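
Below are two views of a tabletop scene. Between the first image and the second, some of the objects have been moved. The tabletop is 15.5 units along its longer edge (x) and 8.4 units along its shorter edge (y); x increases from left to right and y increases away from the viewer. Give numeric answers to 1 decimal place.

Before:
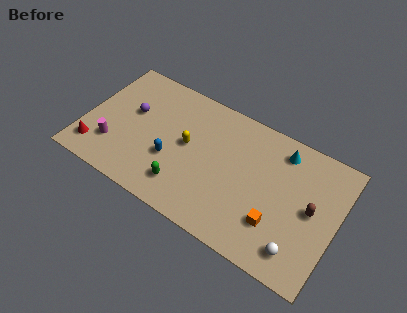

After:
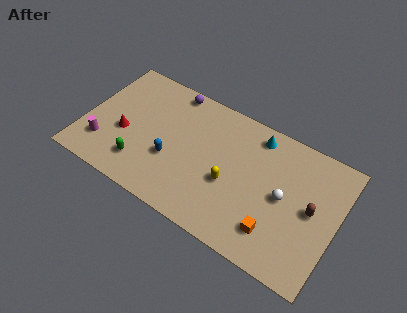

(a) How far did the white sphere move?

3.0

The white sphere was near (13.6, 1.5) before and (12.3, 4.2) after, so it travelled √(1.3² + 2.7²) ≈ 3.0 units.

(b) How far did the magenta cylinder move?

0.6

From (2.0, 2.3) to (1.4, 2.1), the magenta cylinder covered √(0.6² + 0.2²) ≈ 0.6 units.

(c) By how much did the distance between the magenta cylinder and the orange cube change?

+0.6

Before: roughly 10.1 units apart; after: 10.7. That's 0.6 units further apart.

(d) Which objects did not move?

the blue capsule and the brown capsule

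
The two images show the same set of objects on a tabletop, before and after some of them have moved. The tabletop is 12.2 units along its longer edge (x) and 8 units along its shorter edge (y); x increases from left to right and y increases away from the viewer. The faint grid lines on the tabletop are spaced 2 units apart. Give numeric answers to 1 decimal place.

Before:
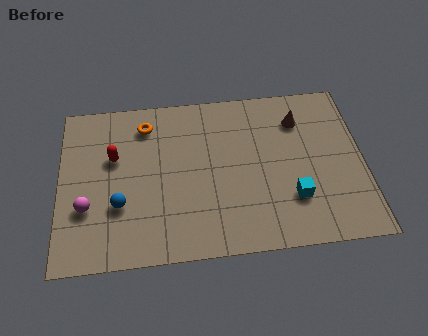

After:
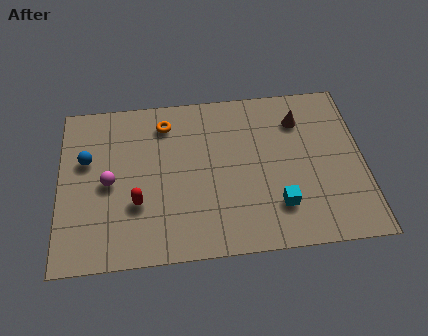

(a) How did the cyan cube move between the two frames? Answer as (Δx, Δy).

(-0.6, -0.3)

The cyan cube was at about (9.3, 2.3) and moved to about (8.7, 2.0).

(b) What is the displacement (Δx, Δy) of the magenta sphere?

(0.9, 1.1)

The magenta sphere started near (1.1, 2.7) and ended near (2.0, 3.8).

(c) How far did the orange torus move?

0.8

The orange torus was near (3.5, 6.5) before and (4.3, 6.5) after, so it travelled √(0.8² + 0.0²) ≈ 0.8 units.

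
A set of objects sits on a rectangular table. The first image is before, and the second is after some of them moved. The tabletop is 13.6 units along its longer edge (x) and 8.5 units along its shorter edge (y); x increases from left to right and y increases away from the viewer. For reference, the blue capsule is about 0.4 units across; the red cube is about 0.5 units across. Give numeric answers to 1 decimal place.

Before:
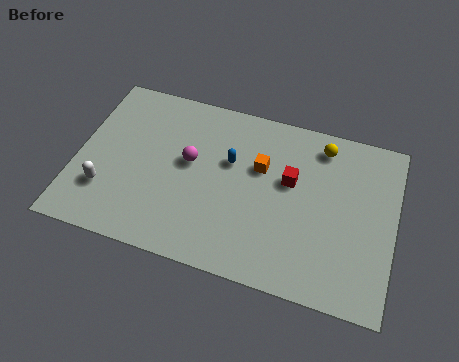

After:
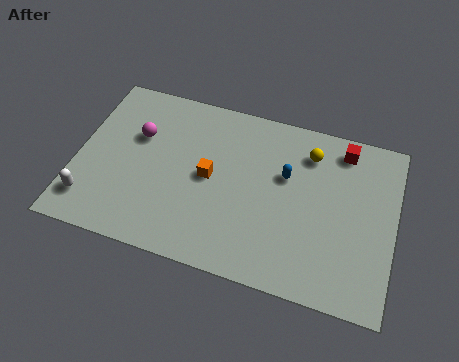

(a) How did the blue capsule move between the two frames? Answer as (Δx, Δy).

(2.4, 0.0)

From the two frames, the blue capsule sits at roughly (6.5, 5.3) before and (8.9, 5.3) after.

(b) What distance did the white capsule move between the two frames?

0.9

From (1.4, 2.4) to (0.8, 1.7), the white capsule covered √(0.6² + 0.7²) ≈ 0.9 units.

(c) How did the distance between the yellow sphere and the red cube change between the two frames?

-0.9

The distance was about 2.4 in the first image and 1.5 in the second, so they moved 0.9 units closer together.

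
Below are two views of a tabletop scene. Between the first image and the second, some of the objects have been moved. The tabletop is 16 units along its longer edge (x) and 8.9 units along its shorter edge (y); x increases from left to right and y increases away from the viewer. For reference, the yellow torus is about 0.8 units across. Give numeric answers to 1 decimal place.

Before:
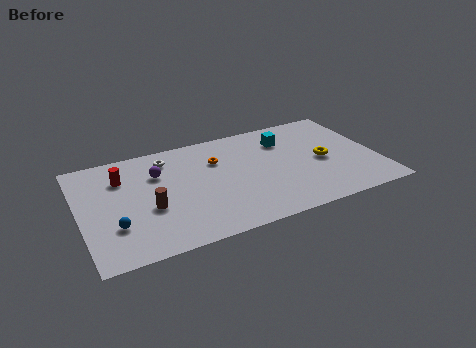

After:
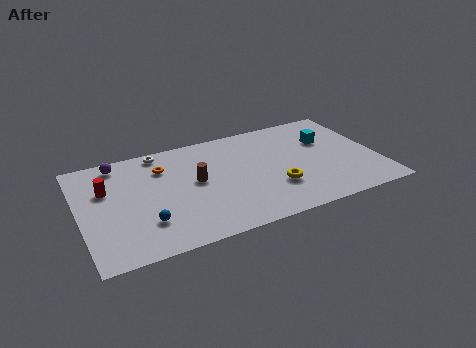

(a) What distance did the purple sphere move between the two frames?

2.6

From (4.3, 6.2) to (2.3, 7.8), the purple sphere covered √(2.0² + 1.6²) ≈ 2.6 units.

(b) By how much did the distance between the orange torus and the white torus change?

-1.4

Before: roughly 2.8 units apart; after: 1.4. That's 1.4 units closer together.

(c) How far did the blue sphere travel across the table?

1.6

From (1.7, 2.7) to (3.3, 2.4), the blue sphere covered √(1.6² + 0.3²) ≈ 1.6 units.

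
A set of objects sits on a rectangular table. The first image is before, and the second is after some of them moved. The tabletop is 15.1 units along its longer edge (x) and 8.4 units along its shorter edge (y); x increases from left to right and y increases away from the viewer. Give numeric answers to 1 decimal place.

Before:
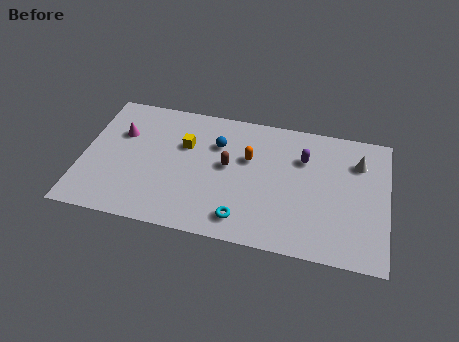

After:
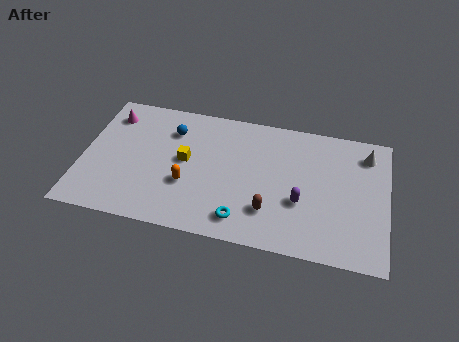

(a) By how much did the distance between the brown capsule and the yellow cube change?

+2.5

They were about 2.4 units apart before and 4.9 after — 2.5 units further apart.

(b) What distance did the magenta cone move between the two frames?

1.3

The magenta cone moved from about (1.8, 5.6) to (1.2, 6.7), a distance of √(0.6² + 1.1²) ≈ 1.3.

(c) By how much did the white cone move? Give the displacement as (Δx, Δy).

(0.4, 0.6)

From the two frames, the white cone sits at roughly (13.6, 6.2) before and (14.0, 6.8) after.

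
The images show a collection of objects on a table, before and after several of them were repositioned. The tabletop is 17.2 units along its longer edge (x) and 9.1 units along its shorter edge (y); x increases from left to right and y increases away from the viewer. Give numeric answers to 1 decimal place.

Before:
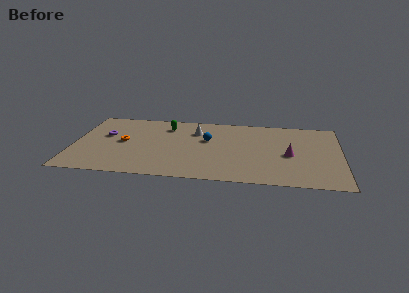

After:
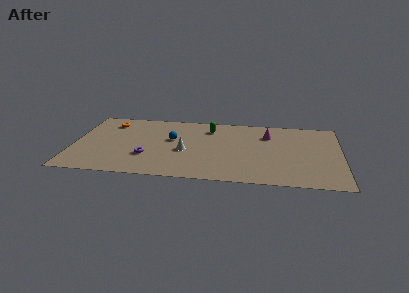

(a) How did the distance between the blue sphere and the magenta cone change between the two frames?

+0.8

Before: roughly 5.5 units apart; after: 6.3. That's 0.8 units further apart.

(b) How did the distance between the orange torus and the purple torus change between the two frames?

+3.7

Before: roughly 1.4 units apart; after: 5.1. That's 3.7 units further apart.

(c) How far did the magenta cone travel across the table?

3.0

From (13.9, 4.1) to (12.5, 6.7), the magenta cone covered √(1.4² + 2.6²) ≈ 3.0 units.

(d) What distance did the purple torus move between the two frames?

3.8

The purple torus moved from about (2.0, 5.5) to (4.8, 2.9), a distance of √(2.8² + 2.6²) ≈ 3.8.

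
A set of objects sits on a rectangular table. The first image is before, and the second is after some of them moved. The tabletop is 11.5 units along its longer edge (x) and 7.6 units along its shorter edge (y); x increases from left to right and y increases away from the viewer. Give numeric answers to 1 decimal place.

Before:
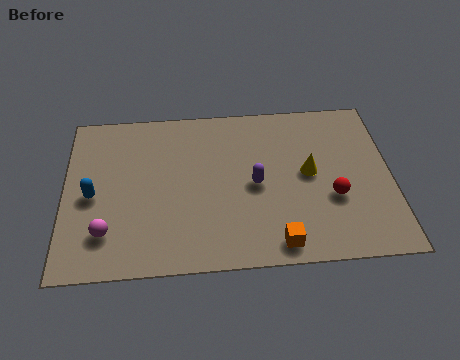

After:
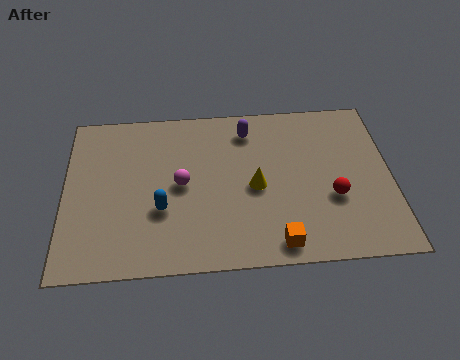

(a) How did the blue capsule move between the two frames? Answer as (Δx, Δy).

(2.4, -0.8)

The blue capsule started near (1.0, 3.5) and ended near (3.4, 2.7).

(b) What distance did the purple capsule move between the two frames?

2.6

From (6.7, 3.6) to (6.5, 6.2), the purple capsule covered √(0.2² + 2.6²) ≈ 2.6 units.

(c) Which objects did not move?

the red sphere and the orange cube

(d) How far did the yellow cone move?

2.0

The yellow cone moved from about (8.6, 4.0) to (6.7, 3.5), a distance of √(1.9² + 0.5²) ≈ 2.0.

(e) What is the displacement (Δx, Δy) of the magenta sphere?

(2.6, 2.0)

The magenta sphere was at about (1.5, 1.8) and moved to about (4.1, 3.8).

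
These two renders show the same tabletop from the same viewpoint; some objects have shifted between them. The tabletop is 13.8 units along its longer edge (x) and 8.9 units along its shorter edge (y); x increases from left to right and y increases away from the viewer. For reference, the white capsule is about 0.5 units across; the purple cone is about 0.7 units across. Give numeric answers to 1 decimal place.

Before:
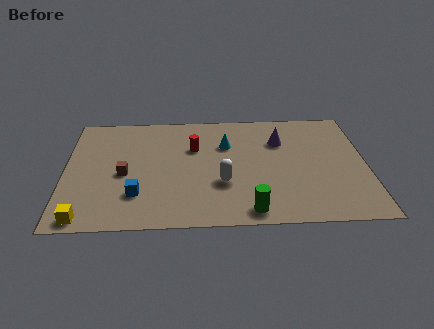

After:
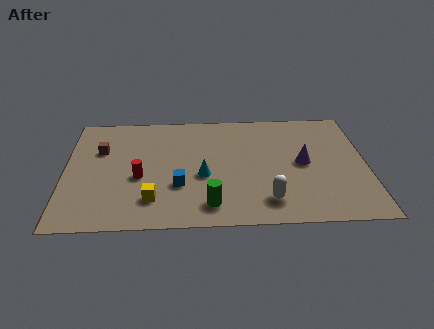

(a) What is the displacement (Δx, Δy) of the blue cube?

(1.9, 0.6)

The blue cube started near (3.3, 2.4) and ended near (5.2, 3.0).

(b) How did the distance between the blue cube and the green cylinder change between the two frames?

-3.2

Before: roughly 5.3 units apart; after: 2.1. That's 3.2 units closer together.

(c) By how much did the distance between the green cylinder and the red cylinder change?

-1.6

They were about 5.5 units apart before and 3.9 after — 1.6 units closer together.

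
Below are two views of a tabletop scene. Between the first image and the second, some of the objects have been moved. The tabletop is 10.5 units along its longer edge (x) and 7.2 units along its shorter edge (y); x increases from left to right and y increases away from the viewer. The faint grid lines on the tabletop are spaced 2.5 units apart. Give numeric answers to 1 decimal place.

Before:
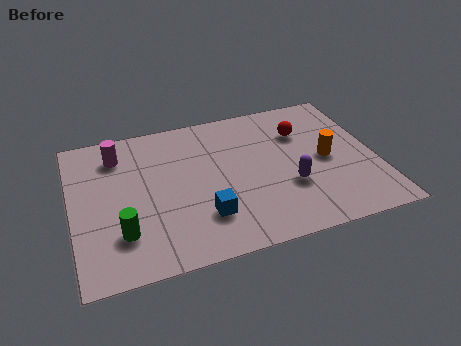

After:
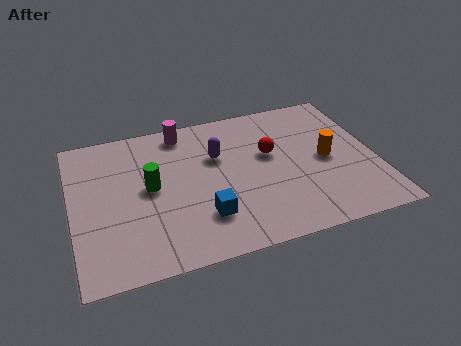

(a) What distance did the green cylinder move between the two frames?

2.2

From (1.6, 1.9) to (2.7, 3.8), the green cylinder covered √(1.1² + 1.9²) ≈ 2.2 units.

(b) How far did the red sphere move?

1.4

The red sphere was near (8.1, 5.1) before and (6.9, 4.3) after, so it travelled √(1.2² + 0.8²) ≈ 1.4 units.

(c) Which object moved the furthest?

the purple capsule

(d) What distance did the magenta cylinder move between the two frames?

2.4

The magenta cylinder was near (1.7, 5.7) before and (4.0, 6.3) after, so it travelled √(2.3² + 0.6²) ≈ 2.4 units.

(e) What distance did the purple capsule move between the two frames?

3.2

The purple capsule was near (7.4, 2.5) before and (5.1, 4.7) after, so it travelled √(2.3² + 2.2²) ≈ 3.2 units.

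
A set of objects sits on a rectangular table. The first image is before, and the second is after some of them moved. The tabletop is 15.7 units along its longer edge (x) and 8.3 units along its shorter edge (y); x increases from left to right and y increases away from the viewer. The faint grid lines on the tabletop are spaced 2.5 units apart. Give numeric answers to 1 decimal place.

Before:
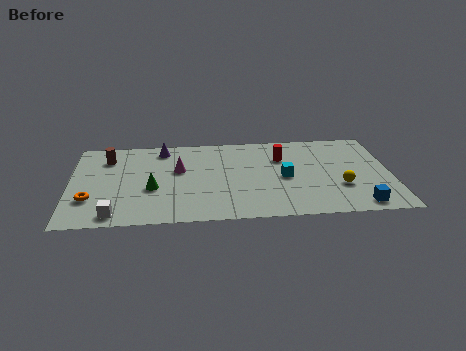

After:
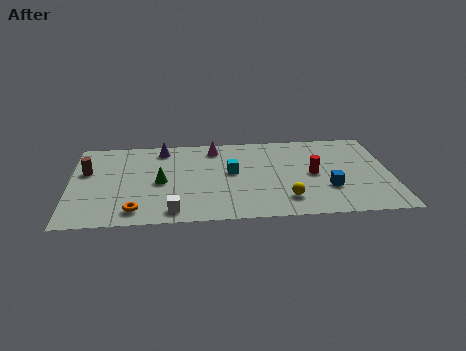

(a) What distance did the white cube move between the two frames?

2.8

From (2.2, 1.0) to (5.0, 1.1), the white cube covered √(2.8² + 0.1²) ≈ 2.8 units.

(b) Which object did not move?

the purple cone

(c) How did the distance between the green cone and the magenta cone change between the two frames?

+2.0

The distance was about 2.1 in the first image and 4.1 in the second, so they moved 2.0 units further apart.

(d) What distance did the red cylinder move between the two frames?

2.3

The red cylinder moved from about (10.4, 5.8) to (11.9, 4.1), a distance of √(1.5² + 1.7²) ≈ 2.3.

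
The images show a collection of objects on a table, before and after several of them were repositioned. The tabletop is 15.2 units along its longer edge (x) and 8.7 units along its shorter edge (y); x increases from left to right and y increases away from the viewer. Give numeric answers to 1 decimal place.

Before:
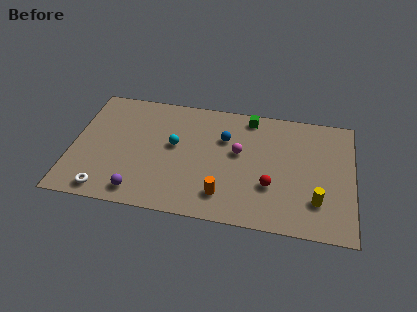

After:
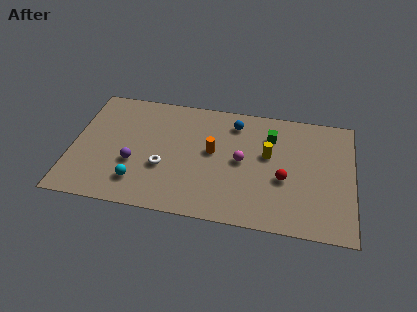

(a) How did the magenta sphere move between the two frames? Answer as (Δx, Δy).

(0.2, -0.6)

The magenta sphere was at about (9.0, 5.0) and moved to about (9.2, 4.4).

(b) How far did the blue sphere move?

1.3

From (8.2, 5.9) to (8.7, 7.1), the blue sphere covered √(0.5² + 1.2²) ≈ 1.3 units.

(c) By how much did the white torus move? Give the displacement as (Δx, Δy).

(3.0, 2.2)

The white torus was at about (2.0, 1.0) and moved to about (5.0, 3.2).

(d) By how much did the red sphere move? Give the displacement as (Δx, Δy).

(0.7, 0.6)

The red sphere started near (10.8, 2.9) and ended near (11.5, 3.5).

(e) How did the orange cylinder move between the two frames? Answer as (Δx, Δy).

(-0.7, 3.0)

The orange cylinder was at about (8.3, 1.8) and moved to about (7.6, 4.8).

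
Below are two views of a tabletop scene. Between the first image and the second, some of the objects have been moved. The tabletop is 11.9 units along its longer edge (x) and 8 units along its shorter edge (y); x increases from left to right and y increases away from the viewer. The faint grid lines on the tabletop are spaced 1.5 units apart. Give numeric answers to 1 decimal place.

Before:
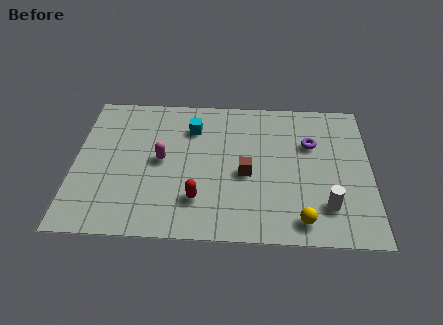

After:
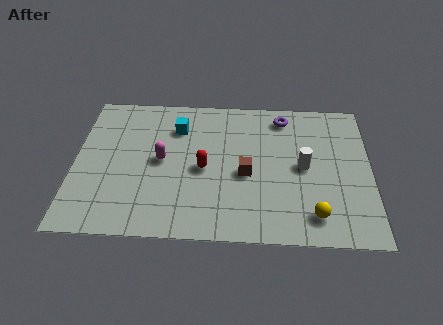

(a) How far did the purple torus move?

1.9

The purple torus moved from about (9.5, 5.3) to (8.4, 6.8), a distance of √(1.1² + 1.5²) ≈ 1.9.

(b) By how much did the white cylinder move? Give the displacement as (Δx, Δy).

(-0.9, 2.1)

The white cylinder was at about (10.1, 1.9) and moved to about (9.2, 4.0).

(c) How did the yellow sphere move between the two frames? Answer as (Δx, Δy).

(0.5, 0.3)

From the two frames, the yellow sphere sits at roughly (9.1, 1.1) before and (9.6, 1.4) after.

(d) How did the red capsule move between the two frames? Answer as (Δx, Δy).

(0.2, 1.7)

The red capsule started near (5.0, 2.0) and ended near (5.2, 3.7).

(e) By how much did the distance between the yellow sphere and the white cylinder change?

+1.3

The distance was about 1.3 in the first image and 2.6 in the second, so they moved 1.3 units further apart.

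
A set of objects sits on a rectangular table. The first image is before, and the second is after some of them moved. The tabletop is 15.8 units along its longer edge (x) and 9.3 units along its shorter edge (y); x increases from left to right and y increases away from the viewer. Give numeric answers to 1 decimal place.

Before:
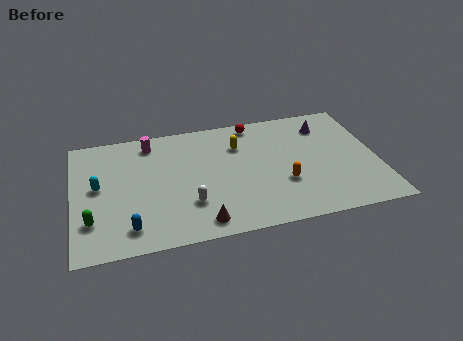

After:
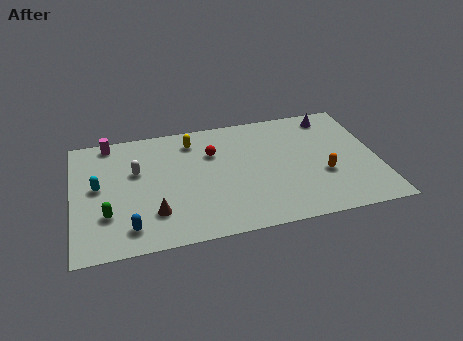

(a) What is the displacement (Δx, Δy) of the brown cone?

(-2.3, 1.2)

The brown cone was at about (6.4, 1.2) and moved to about (4.1, 2.4).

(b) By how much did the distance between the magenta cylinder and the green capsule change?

-0.7

The distance was about 6.3 in the first image and 5.6 in the second, so they moved 0.7 units closer together.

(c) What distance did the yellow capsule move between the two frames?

2.6

The yellow capsule moved from about (8.7, 6.7) to (6.3, 7.6), a distance of √(2.4² + 0.9²) ≈ 2.6.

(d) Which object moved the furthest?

the white capsule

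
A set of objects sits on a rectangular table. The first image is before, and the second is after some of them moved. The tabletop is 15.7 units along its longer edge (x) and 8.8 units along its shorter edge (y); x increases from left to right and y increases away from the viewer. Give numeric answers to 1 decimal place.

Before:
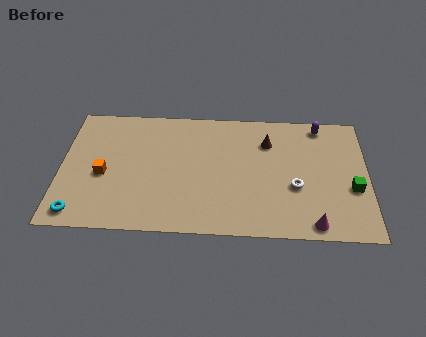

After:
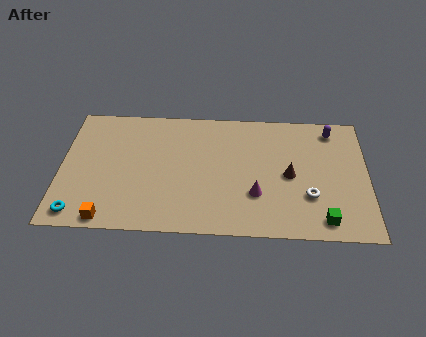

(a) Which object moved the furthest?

the magenta cone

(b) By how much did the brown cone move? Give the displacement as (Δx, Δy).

(1.1, -2.3)

The brown cone started near (10.6, 6.5) and ended near (11.7, 4.2).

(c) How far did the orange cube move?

3.0

The orange cube moved from about (2.2, 3.8) to (2.5, 0.8), a distance of √(0.3² + 3.0²) ≈ 3.0.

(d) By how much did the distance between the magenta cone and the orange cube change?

-3.3

Before: roughly 11.1 units apart; after: 7.8. That's 3.3 units closer together.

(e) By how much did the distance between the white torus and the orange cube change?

+0.6

They were about 9.8 units apart before and 10.4 after — 0.6 units further apart.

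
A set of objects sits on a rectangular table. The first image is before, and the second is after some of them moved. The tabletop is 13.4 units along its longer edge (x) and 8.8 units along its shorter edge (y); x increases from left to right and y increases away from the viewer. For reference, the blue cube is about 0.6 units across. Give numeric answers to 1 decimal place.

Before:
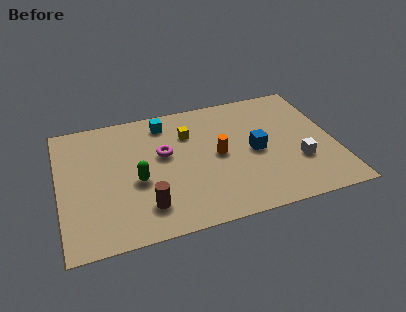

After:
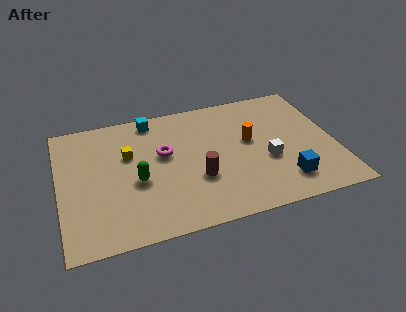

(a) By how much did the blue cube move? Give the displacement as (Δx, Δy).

(1.2, -2.4)

The blue cube was at about (9.5, 4.2) and moved to about (10.7, 1.8).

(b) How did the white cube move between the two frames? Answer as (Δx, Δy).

(-1.5, 0.5)

From the two frames, the white cube sits at roughly (11.5, 2.9) before and (10.0, 3.4) after.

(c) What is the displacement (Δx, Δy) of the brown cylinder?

(2.6, 1.2)

The brown cylinder started near (4.0, 1.9) and ended near (6.6, 3.1).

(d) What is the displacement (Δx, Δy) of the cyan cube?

(-0.6, 0.4)

The cyan cube was at about (5.3, 7.4) and moved to about (4.7, 7.8).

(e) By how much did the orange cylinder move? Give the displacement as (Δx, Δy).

(1.6, 0.6)

The orange cylinder started near (7.7, 4.4) and ended near (9.3, 5.0).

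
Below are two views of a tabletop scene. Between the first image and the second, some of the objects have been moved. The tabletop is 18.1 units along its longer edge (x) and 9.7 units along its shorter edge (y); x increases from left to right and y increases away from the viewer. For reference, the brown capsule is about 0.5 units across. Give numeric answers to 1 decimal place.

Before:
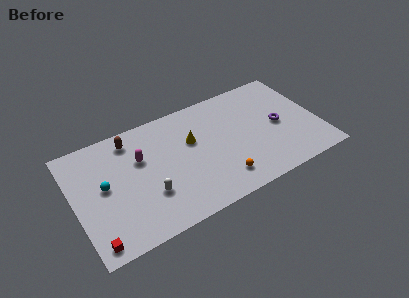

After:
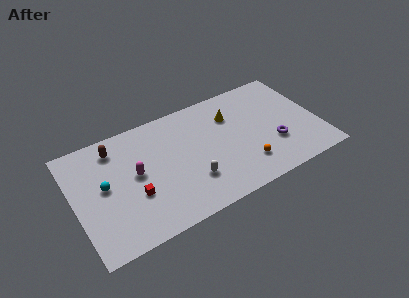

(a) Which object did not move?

the cyan sphere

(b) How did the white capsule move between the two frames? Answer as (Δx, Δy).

(3.1, -0.3)

From the two frames, the white capsule sits at roughly (5.2, 3.1) before and (8.3, 2.8) after.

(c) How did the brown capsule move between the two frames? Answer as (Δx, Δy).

(-1.2, -0.2)

The brown capsule was at about (4.5, 8.2) and moved to about (3.3, 8.0).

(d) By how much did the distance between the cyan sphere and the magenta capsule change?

-0.7

The distance was about 3.0 in the first image and 2.3 in the second, so they moved 0.7 units closer together.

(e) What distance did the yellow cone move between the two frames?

3.2

The yellow cone moved from about (8.8, 6.1) to (11.9, 7.0), a distance of √(3.1² + 0.9²) ≈ 3.2.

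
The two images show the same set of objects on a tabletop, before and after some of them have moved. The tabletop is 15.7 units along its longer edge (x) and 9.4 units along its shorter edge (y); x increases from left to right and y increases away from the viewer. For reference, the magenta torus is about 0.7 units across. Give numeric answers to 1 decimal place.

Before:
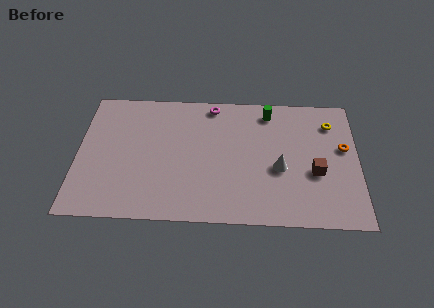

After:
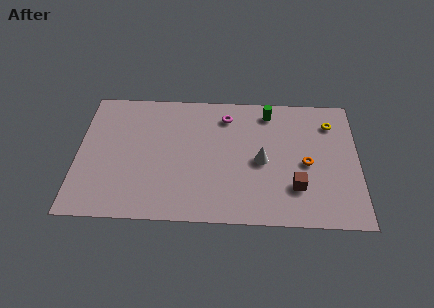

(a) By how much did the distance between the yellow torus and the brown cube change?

+1.4

They were about 3.7 units apart before and 5.1 after — 1.4 units further apart.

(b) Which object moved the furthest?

the orange torus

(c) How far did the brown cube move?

1.6

The brown cube moved from about (13.3, 3.7) to (12.2, 2.6), a distance of √(1.1² + 1.1²) ≈ 1.6.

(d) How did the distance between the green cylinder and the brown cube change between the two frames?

+0.6

The distance was about 5.0 in the first image and 5.6 in the second, so they moved 0.6 units further apart.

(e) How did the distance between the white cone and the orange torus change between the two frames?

-1.4

The distance was about 3.9 in the first image and 2.5 in the second, so they moved 1.4 units closer together.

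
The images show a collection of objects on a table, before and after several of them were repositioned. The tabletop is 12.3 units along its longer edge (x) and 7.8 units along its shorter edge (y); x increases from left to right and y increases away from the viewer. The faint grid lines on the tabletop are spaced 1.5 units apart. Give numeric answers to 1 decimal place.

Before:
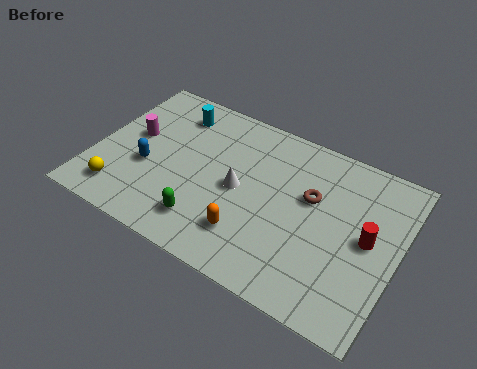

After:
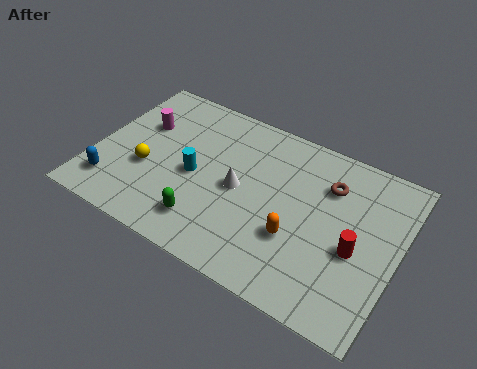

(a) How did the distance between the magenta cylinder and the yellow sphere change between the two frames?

-0.8

Before: roughly 3.0 units apart; after: 2.2. That's 0.8 units closer together.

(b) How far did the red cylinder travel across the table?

0.8

The red cylinder moved from about (11.1, 4.0) to (10.7, 3.3), a distance of √(0.4² + 0.7²) ≈ 0.8.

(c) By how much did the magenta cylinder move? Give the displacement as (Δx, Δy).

(0.2, 0.7)

The magenta cylinder started near (1.4, 4.4) and ended near (1.6, 5.1).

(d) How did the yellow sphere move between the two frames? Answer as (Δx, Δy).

(0.8, 1.6)

From the two frames, the yellow sphere sits at roughly (1.4, 1.4) before and (2.2, 3.0) after.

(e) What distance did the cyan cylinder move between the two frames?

3.0

From (2.8, 6.3) to (4.1, 3.6), the cyan cylinder covered √(1.3² + 2.7²) ≈ 3.0 units.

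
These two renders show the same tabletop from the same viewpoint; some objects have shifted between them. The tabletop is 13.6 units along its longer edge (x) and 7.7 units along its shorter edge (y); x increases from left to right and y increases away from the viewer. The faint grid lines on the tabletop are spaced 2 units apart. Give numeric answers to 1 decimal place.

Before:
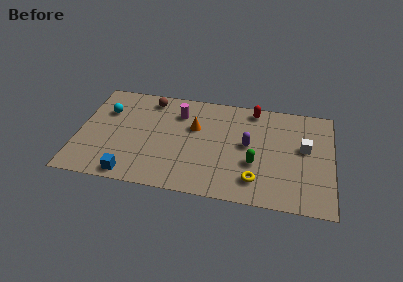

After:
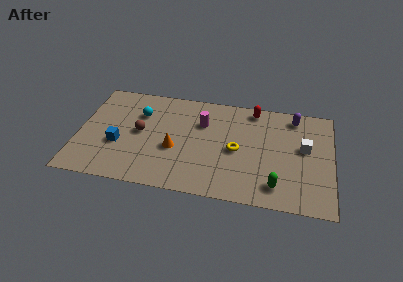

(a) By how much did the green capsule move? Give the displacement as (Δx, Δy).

(1.2, -1.4)

The green capsule was at about (9.5, 2.8) and moved to about (10.7, 1.4).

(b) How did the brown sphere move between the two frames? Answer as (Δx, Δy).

(-0.4, -2.6)

The brown sphere started near (3.7, 6.6) and ended near (3.3, 4.0).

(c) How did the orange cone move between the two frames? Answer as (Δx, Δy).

(-1.0, -1.8)

The orange cone started near (6.2, 4.9) and ended near (5.2, 3.1).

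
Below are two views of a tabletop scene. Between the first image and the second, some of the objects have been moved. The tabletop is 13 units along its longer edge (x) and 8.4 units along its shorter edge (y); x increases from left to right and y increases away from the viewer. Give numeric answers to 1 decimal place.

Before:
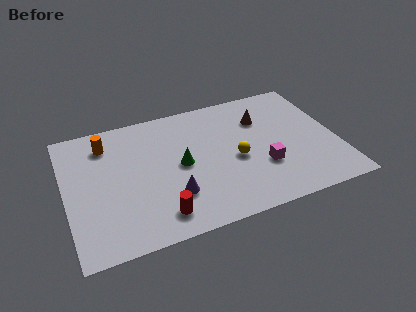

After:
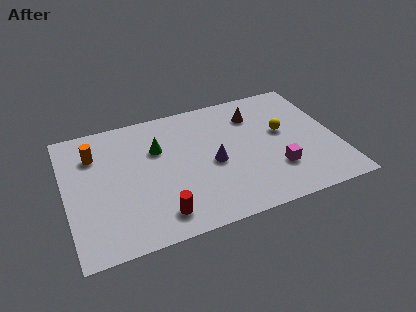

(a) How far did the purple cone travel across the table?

2.5

The purple cone moved from about (4.9, 2.4) to (7.0, 3.8), a distance of √(2.1² + 1.4²) ≈ 2.5.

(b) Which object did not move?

the red cylinder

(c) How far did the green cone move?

1.7

The green cone moved from about (5.5, 4.2) to (4.5, 5.6), a distance of √(1.0² + 1.4²) ≈ 1.7.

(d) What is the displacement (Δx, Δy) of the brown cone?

(-0.3, 0.4)

The brown cone was at about (9.6, 6.0) and moved to about (9.3, 6.4).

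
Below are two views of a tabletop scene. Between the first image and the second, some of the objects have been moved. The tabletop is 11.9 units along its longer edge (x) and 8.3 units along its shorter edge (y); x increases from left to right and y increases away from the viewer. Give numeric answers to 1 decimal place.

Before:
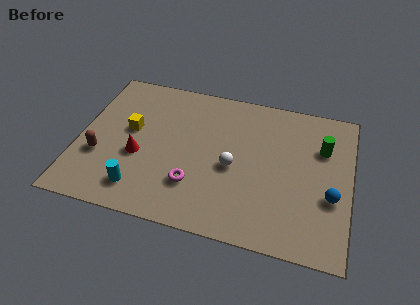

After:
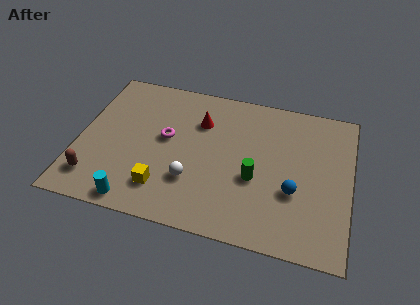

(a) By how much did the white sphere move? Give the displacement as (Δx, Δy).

(-1.7, -1.2)

From the two frames, the white sphere sits at roughly (6.8, 3.7) before and (5.1, 2.5) after.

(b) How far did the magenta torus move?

2.7

The magenta torus moved from about (5.2, 2.3) to (3.8, 4.6), a distance of √(1.4² + 2.3²) ≈ 2.7.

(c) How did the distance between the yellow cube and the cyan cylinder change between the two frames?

-1.8

They were about 3.3 units apart before and 1.5 after — 1.8 units closer together.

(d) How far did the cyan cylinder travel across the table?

0.7

From (2.9, 1.5) to (2.8, 0.8), the cyan cylinder covered √(0.1² + 0.7²) ≈ 0.7 units.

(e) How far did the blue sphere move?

1.6

The blue sphere moved from about (11.1, 3.1) to (9.5, 3.0), a distance of √(1.6² + 0.1²) ≈ 1.6.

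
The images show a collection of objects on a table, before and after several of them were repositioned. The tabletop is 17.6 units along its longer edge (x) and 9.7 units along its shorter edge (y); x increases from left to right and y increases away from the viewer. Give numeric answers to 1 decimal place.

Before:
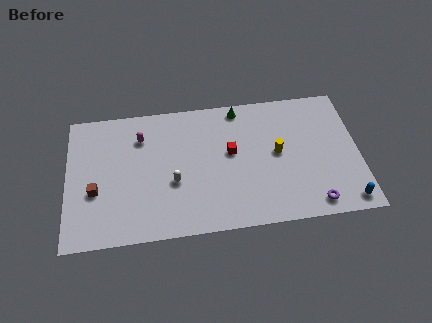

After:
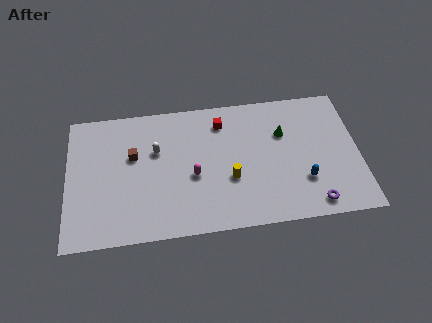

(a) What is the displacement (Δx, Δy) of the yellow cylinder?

(-2.9, -1.5)

From the two frames, the yellow cylinder sits at roughly (12.7, 5.1) before and (9.8, 3.6) after.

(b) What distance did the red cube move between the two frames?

2.4

The red cube was near (9.9, 5.5) before and (9.4, 7.8) after, so it travelled √(0.5² + 2.3²) ≈ 2.4 units.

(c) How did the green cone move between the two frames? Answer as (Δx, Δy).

(2.6, -2.2)

The green cone was at about (10.5, 8.7) and moved to about (13.1, 6.5).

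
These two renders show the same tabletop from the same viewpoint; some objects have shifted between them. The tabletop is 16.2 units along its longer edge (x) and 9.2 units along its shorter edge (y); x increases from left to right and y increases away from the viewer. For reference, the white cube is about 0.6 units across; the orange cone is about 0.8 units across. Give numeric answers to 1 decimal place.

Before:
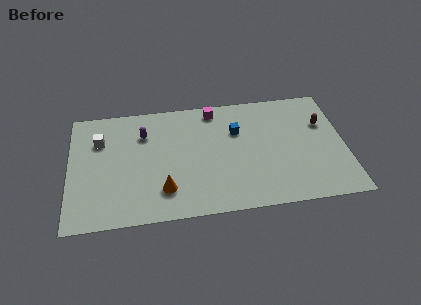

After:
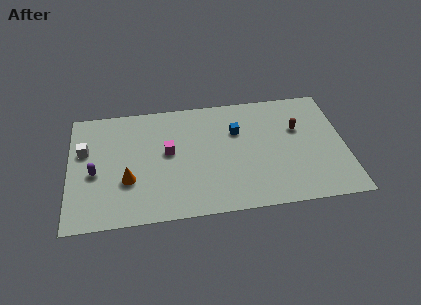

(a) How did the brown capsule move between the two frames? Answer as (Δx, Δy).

(-1.5, -0.2)

The brown capsule was at about (15.0, 6.1) and moved to about (13.5, 5.9).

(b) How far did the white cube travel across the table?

1.1

The white cube was near (1.8, 6.5) before and (0.9, 5.8) after, so it travelled √(0.9² + 0.7²) ≈ 1.1 units.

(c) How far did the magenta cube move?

4.1

The magenta cube moved from about (8.6, 8.1) to (5.8, 5.1), a distance of √(2.8² + 3.0²) ≈ 4.1.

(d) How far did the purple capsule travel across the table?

4.0

The purple capsule moved from about (4.4, 6.7) to (1.5, 4.0), a distance of √(2.9² + 2.7²) ≈ 4.0.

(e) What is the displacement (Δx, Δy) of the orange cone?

(-2.1, 1.0)

From the two frames, the orange cone sits at roughly (5.5, 2.2) before and (3.4, 3.2) after.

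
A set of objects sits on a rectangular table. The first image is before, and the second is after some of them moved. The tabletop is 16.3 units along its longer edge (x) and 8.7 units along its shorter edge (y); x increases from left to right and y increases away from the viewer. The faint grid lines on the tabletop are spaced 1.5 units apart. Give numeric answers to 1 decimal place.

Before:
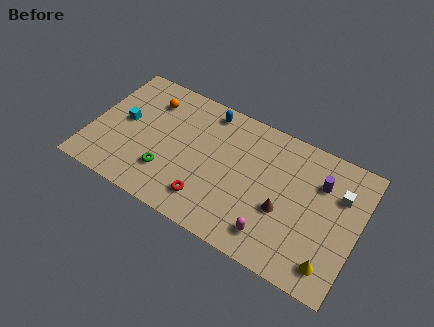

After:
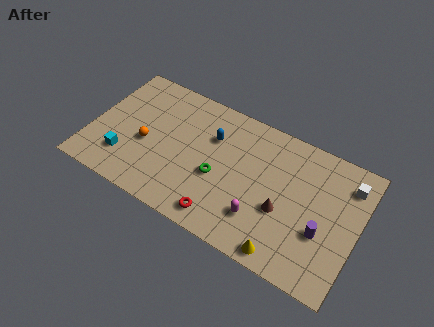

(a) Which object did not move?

the brown cone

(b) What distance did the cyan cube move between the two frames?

2.4

From (1.9, 4.6) to (2.3, 2.2), the cyan cube covered √(0.4² + 2.4²) ≈ 2.4 units.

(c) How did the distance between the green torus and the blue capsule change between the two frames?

-3.0

Before: roughly 5.5 units apart; after: 2.5. That's 3.0 units closer together.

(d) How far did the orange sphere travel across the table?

3.0

The orange sphere was near (3.2, 6.7) before and (3.4, 3.7) after, so it travelled √(0.2² + 3.0²) ≈ 3.0 units.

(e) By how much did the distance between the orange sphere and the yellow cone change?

-3.5

Before: roughly 12.9 units apart; after: 9.4. That's 3.5 units closer together.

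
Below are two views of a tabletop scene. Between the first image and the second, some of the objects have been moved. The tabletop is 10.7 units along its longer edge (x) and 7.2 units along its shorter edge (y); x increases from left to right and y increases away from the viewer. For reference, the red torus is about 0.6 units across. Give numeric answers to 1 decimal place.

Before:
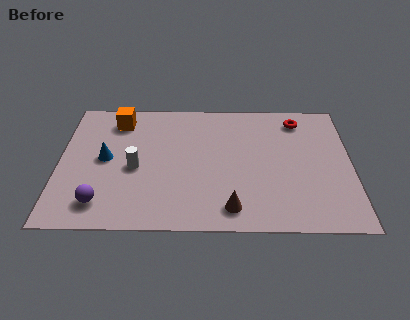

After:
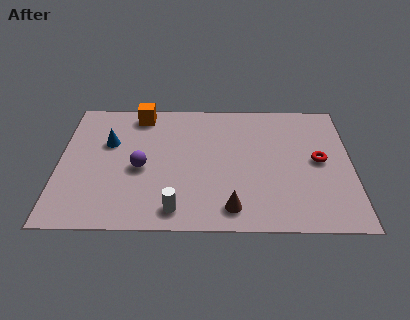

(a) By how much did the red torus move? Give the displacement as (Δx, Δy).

(0.7, -2.3)

The red torus was at about (8.8, 6.0) and moved to about (9.5, 3.7).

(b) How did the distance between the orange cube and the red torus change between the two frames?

+0.4

They were about 6.7 units apart before and 7.1 after — 0.4 units further apart.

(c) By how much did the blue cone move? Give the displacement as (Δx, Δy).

(0.1, 0.9)

The blue cone started near (1.7, 3.7) and ended near (1.8, 4.6).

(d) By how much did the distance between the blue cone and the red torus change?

+0.3

They were about 7.5 units apart before and 7.8 after — 0.3 units further apart.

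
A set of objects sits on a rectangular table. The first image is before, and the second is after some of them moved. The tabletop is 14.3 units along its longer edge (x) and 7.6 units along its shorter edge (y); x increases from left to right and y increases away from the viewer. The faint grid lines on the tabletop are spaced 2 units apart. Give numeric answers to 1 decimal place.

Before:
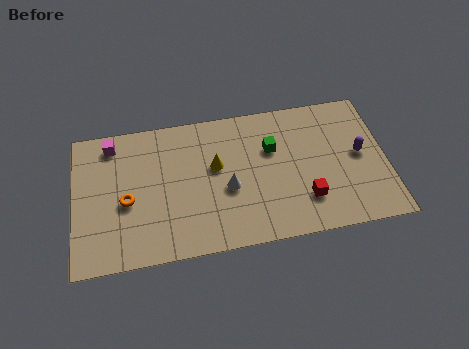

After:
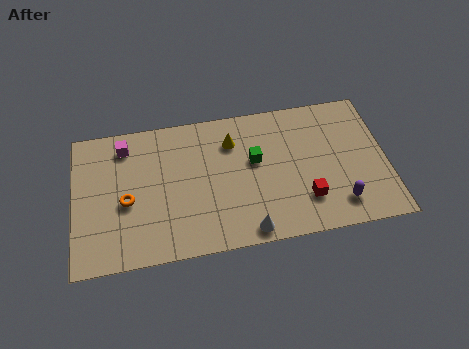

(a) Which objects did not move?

the orange torus and the red cube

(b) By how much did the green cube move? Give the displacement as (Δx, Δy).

(-0.8, -0.5)

The green cube was at about (9.1, 5.0) and moved to about (8.3, 4.5).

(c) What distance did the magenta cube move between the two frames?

0.6

The magenta cube moved from about (1.8, 6.5) to (2.4, 6.3), a distance of √(0.6² + 0.2²) ≈ 0.6.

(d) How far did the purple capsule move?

2.7

From (13.1, 4.0) to (12.0, 1.5), the purple capsule covered √(1.1² + 2.5²) ≈ 2.7 units.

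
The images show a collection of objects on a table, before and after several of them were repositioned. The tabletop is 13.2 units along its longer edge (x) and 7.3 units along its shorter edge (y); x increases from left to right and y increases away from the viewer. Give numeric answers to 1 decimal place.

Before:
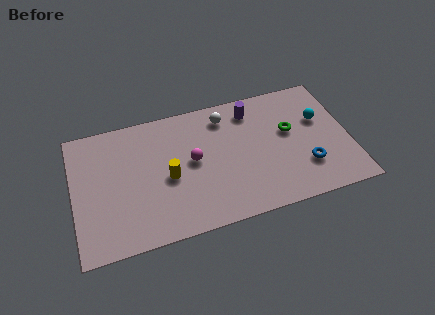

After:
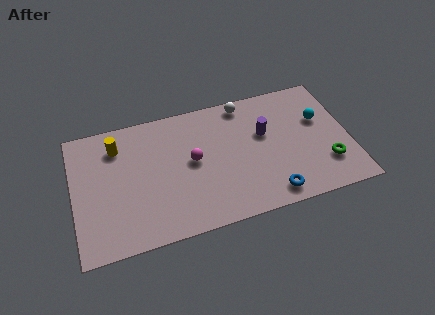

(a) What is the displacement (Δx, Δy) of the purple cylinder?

(0.5, -1.5)

From the two frames, the purple cylinder sits at roughly (8.7, 6.0) before and (9.2, 4.5) after.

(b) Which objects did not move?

the cyan sphere and the magenta sphere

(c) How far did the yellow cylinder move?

3.3

The yellow cylinder was near (4.5, 3.3) before and (2.2, 5.7) after, so it travelled √(2.3² + 2.4²) ≈ 3.3 units.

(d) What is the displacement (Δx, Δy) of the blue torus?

(-1.8, -1.1)

From the two frames, the blue torus sits at roughly (11.0, 2.1) before and (9.2, 1.0) after.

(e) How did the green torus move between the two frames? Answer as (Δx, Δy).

(1.6, -2.3)

The green torus was at about (10.4, 4.3) and moved to about (12.0, 2.0).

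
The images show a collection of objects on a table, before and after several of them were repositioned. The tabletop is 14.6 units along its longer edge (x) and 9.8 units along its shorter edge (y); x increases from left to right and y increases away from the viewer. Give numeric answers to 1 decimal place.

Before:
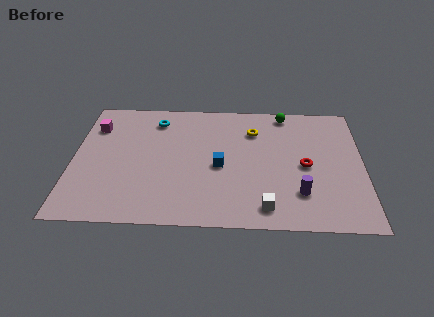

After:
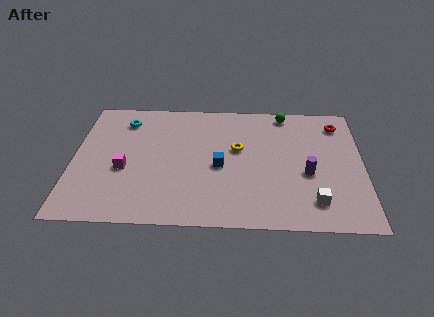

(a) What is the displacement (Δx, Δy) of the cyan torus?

(-1.6, -0.1)

From the two frames, the cyan torus sits at roughly (4.1, 8.0) before and (2.5, 7.9) after.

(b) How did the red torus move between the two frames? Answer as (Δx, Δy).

(1.7, 3.4)

The red torus started near (11.7, 4.6) and ended near (13.4, 8.0).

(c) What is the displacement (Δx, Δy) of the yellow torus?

(-0.8, -1.5)

The yellow torus was at about (9.1, 7.3) and moved to about (8.3, 5.8).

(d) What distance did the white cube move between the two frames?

2.5

The white cube was near (9.7, 1.4) before and (12.1, 1.9) after, so it travelled √(2.4² + 0.5²) ≈ 2.5 units.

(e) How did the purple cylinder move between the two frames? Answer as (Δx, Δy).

(0.4, 1.5)

From the two frames, the purple cylinder sits at roughly (11.4, 2.5) before and (11.8, 4.0) after.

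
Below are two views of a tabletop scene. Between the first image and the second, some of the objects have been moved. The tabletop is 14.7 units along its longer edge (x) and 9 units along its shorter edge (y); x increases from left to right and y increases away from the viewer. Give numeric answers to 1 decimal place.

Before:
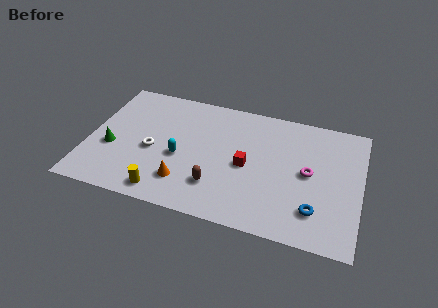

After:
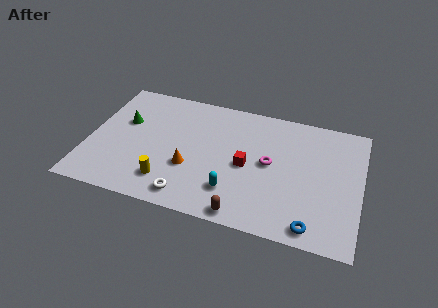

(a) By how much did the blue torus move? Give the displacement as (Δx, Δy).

(-0.1, -1.1)

From the two frames, the blue torus sits at roughly (12.4, 2.1) before and (12.3, 1.0) after.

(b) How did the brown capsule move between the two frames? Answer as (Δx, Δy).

(1.6, -1.5)

From the two frames, the brown capsule sits at roughly (7.1, 2.3) before and (8.7, 0.8) after.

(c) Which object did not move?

the red cube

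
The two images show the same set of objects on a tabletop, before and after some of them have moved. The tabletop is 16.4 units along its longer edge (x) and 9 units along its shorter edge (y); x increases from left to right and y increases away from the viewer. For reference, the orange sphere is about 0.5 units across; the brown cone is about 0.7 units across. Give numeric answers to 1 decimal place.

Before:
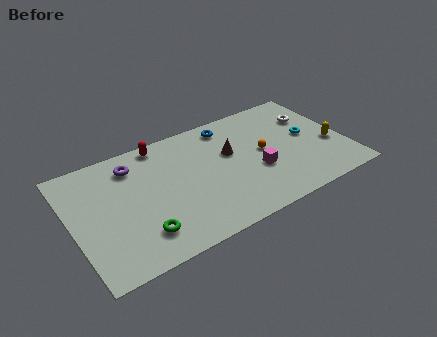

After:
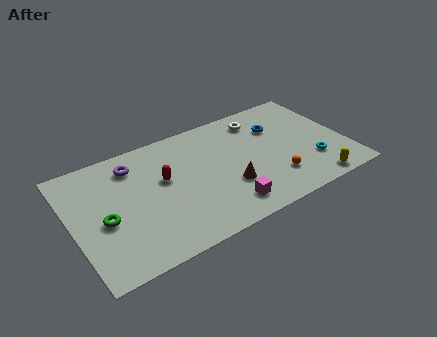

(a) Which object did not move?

the purple torus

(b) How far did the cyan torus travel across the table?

2.2

The cyan torus moved from about (14.3, 4.8) to (14.2, 2.6), a distance of √(0.1² + 2.2²) ≈ 2.2.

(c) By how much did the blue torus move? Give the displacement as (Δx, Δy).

(2.8, -1.4)

The blue torus was at about (9.8, 7.7) and moved to about (12.6, 6.3).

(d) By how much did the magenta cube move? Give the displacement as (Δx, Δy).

(-2.2, -1.8)

The magenta cube started near (10.9, 3.4) and ended near (8.7, 1.6).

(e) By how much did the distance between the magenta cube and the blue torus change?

+1.7

Before: roughly 4.4 units apart; after: 6.1. That's 1.7 units further apart.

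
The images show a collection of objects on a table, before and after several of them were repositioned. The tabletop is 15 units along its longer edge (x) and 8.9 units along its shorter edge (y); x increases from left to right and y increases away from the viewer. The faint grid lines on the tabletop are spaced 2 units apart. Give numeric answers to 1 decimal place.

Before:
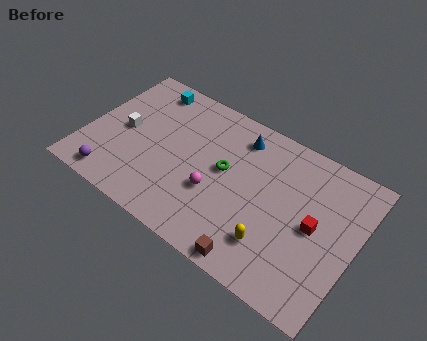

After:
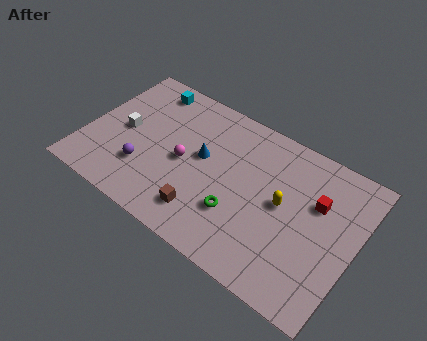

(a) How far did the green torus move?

2.4

From (7.7, 4.9) to (8.8, 2.8), the green torus covered √(1.1² + 2.1²) ≈ 2.4 units.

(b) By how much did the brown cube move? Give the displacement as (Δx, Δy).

(-3.1, 1.0)

The brown cube started near (10.2, 0.8) and ended near (7.1, 1.8).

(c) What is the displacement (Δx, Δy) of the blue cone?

(-1.7, -2.3)

The blue cone was at about (8.1, 7.3) and moved to about (6.4, 5.0).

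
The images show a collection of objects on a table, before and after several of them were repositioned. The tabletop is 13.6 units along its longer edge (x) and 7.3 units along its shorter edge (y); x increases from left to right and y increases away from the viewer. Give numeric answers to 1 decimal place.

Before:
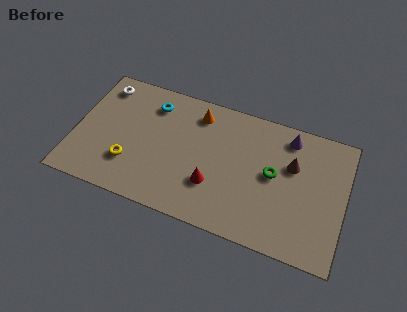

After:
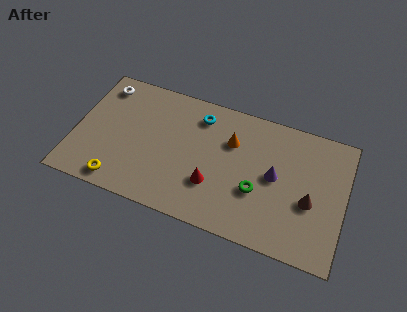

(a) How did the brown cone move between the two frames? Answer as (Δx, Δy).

(1.0, -1.7)

The brown cone was at about (10.9, 4.7) and moved to about (11.9, 3.0).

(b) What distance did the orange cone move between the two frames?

2.1

From (6.0, 6.0) to (7.8, 5.0), the orange cone covered √(1.8² + 1.0²) ≈ 2.1 units.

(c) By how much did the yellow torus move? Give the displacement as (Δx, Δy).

(-0.4, -1.2)

From the two frames, the yellow torus sits at roughly (2.9, 2.1) before and (2.5, 0.9) after.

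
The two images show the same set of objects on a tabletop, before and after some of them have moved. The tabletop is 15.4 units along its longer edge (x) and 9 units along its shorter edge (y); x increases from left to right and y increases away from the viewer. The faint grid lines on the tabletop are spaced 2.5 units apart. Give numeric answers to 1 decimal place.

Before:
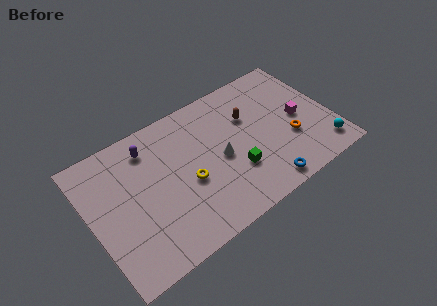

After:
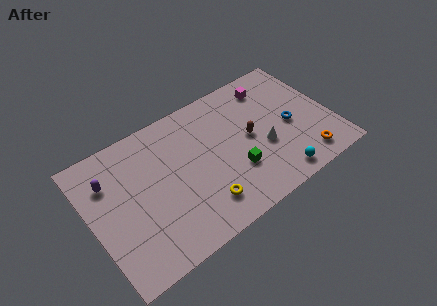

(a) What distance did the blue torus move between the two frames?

3.9

The blue torus was near (10.4, 1.0) before and (12.8, 4.1) after, so it travelled √(2.4² + 3.1²) ≈ 3.9 units.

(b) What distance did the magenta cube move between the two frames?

3.4

From (13.4, 4.3) to (12.1, 7.4), the magenta cube covered √(1.3² + 3.1²) ≈ 3.4 units.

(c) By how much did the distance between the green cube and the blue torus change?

+1.7

Before: roughly 2.4 units apart; after: 4.1. That's 1.7 units further apart.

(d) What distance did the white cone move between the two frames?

2.8

From (8.2, 4.2) to (10.9, 3.5), the white cone covered √(2.7² + 0.7²) ≈ 2.8 units.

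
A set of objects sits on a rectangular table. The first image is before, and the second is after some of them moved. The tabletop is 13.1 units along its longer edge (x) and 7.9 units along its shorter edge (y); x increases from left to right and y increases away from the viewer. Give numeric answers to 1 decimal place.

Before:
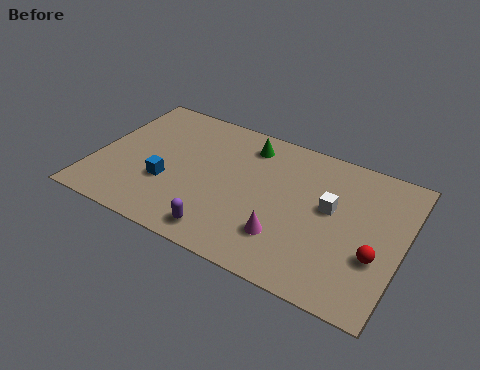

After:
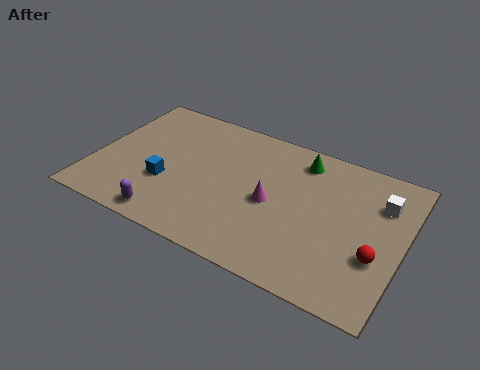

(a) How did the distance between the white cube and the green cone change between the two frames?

-0.7

The distance was about 4.3 in the first image and 3.6 in the second, so they moved 0.7 units closer together.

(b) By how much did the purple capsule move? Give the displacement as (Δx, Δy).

(-2.3, -0.2)

The purple capsule was at about (5.9, 1.1) and moved to about (3.6, 0.9).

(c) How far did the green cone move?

2.3

The green cone moved from about (6.2, 6.5) to (8.5, 6.6), a distance of √(2.3² + 0.1²) ≈ 2.3.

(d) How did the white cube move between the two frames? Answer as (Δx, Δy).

(2.0, 1.2)

The white cube started near (10.0, 4.5) and ended near (12.0, 5.7).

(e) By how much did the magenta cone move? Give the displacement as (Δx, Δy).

(-0.8, 1.6)

From the two frames, the magenta cone sits at roughly (8.4, 2.1) before and (7.6, 3.7) after.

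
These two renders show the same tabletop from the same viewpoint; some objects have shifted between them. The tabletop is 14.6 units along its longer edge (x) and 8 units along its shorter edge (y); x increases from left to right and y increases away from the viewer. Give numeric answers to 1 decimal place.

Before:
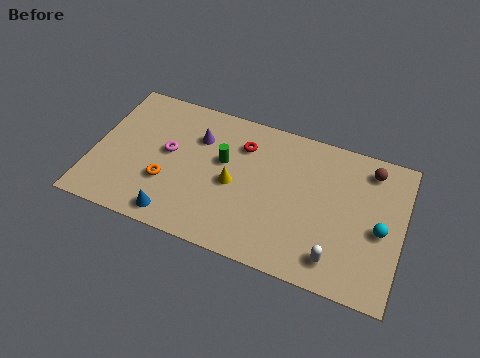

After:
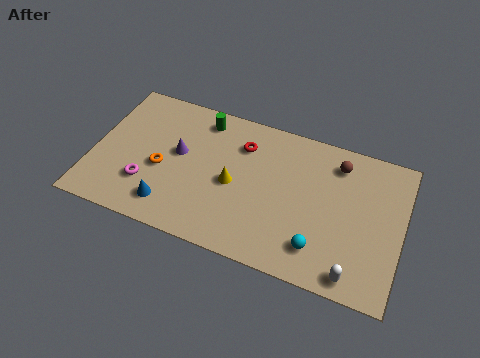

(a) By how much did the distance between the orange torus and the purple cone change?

-1.9

Before: roughly 3.2 units apart; after: 1.3. That's 1.9 units closer together.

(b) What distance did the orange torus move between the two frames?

0.8

The orange torus moved from about (3.6, 2.7) to (3.3, 3.4), a distance of √(0.3² + 0.7²) ≈ 0.8.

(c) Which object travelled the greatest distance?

the cyan sphere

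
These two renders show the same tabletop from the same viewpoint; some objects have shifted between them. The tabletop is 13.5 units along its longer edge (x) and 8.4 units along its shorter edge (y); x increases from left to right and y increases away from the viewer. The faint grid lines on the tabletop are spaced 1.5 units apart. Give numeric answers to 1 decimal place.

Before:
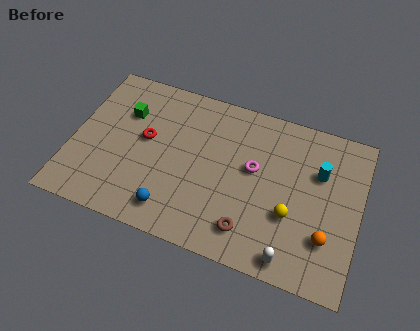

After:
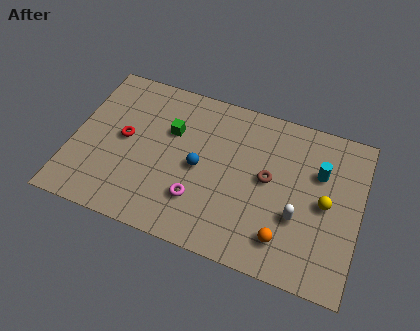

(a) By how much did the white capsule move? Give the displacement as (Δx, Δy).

(0.1, 2.1)

From the two frames, the white capsule sits at roughly (10.6, 0.9) before and (10.7, 3.0) after.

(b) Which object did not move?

the cyan cylinder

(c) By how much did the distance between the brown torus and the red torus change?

+0.7

They were about 6.1 units apart before and 6.8 after — 0.7 units further apart.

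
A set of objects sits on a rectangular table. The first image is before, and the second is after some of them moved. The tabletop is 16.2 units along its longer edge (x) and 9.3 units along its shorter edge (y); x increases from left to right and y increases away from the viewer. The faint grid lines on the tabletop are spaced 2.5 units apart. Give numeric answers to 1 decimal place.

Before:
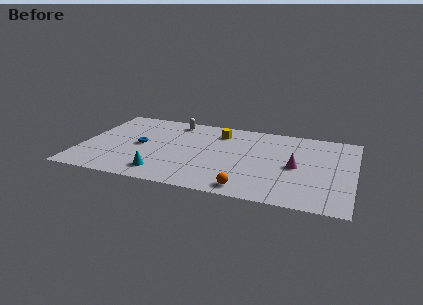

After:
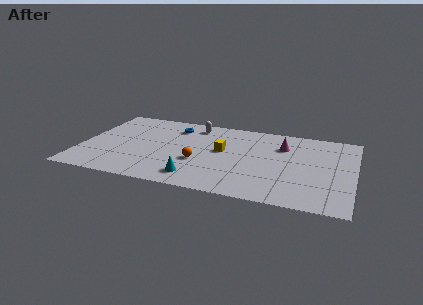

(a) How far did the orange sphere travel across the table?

3.9

From (10.2, 1.1) to (7.1, 3.5), the orange sphere covered √(3.1² + 2.4²) ≈ 3.9 units.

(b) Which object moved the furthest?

the orange sphere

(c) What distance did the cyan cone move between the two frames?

2.0

The cyan cone was near (5.1, 1.6) before and (7.1, 1.6) after, so it travelled √(2.0² + 0.0²) ≈ 2.0 units.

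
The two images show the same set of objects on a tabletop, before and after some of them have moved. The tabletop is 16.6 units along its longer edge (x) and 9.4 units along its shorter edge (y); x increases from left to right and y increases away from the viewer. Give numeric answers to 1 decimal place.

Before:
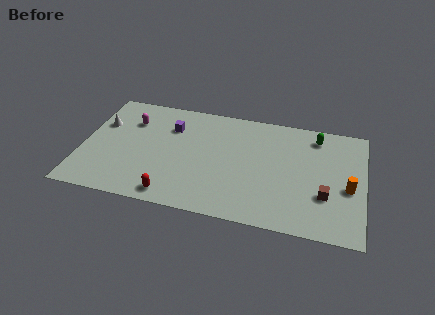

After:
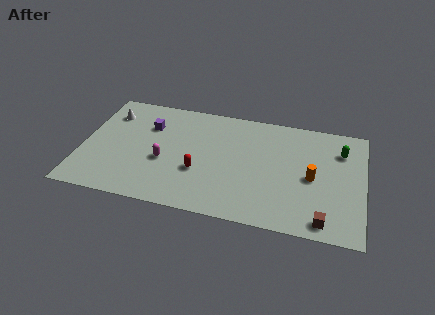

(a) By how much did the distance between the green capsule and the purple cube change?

+2.7

They were about 8.7 units apart before and 11.4 after — 2.7 units further apart.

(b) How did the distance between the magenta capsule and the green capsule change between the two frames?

-0.3

They were about 11.1 units apart before and 10.8 after — 0.3 units closer together.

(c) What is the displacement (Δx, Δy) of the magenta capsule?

(2.2, -3.0)

From the two frames, the magenta capsule sits at roughly (2.7, 6.8) before and (4.9, 3.8) after.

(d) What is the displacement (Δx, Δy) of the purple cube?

(-1.3, -0.2)

From the two frames, the purple cube sits at roughly (5.1, 6.8) before and (3.8, 6.6) after.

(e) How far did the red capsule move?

2.7

From (5.6, 1.1) to (7.0, 3.4), the red capsule covered √(1.4² + 2.3²) ≈ 2.7 units.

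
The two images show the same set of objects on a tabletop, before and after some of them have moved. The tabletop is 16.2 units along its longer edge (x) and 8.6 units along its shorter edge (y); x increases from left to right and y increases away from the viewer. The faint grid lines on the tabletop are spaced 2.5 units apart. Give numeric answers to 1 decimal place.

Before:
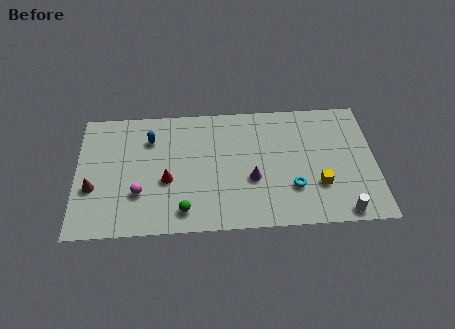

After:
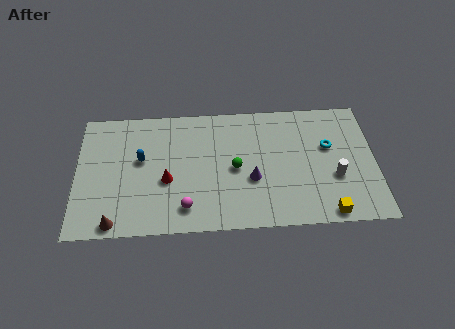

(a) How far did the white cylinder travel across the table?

2.4

The white cylinder was near (14.3, 0.8) before and (14.0, 3.2) after, so it travelled √(0.3² + 2.4²) ≈ 2.4 units.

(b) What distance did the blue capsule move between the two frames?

1.5

The blue capsule moved from about (4.0, 6.4) to (3.5, 5.0), a distance of √(0.5² + 1.4²) ≈ 1.5.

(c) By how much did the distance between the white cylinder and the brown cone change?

-1.5

They were about 13.6 units apart before and 12.1 after — 1.5 units closer together.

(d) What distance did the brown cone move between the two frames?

2.7

From (0.9, 3.2) to (2.1, 0.8), the brown cone covered √(1.2² + 2.4²) ≈ 2.7 units.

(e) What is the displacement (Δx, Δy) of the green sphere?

(2.8, 2.7)

The green sphere started near (5.8, 1.4) and ended near (8.6, 4.1).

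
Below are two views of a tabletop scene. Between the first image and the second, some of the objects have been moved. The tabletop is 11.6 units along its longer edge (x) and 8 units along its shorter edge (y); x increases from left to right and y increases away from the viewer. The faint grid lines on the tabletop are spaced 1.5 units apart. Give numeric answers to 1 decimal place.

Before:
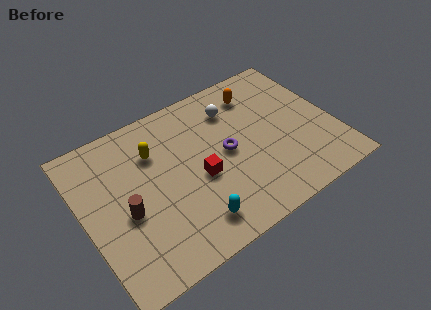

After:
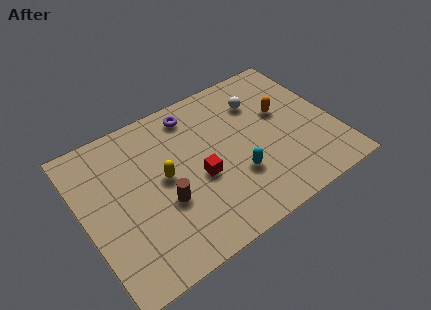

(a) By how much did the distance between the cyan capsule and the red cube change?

-0.3

They were about 2.1 units apart before and 1.8 after — 0.3 units closer together.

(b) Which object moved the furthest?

the purple torus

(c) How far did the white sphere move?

1.2

From (7.3, 6.1) to (8.5, 5.9), the white sphere covered √(1.2² + 0.2²) ≈ 1.2 units.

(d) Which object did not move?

the red cube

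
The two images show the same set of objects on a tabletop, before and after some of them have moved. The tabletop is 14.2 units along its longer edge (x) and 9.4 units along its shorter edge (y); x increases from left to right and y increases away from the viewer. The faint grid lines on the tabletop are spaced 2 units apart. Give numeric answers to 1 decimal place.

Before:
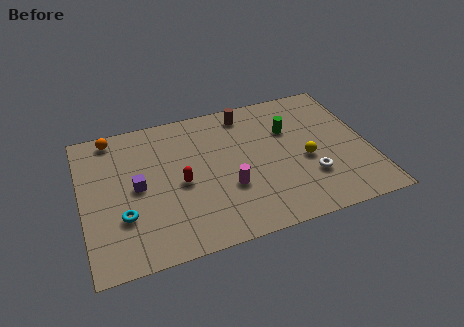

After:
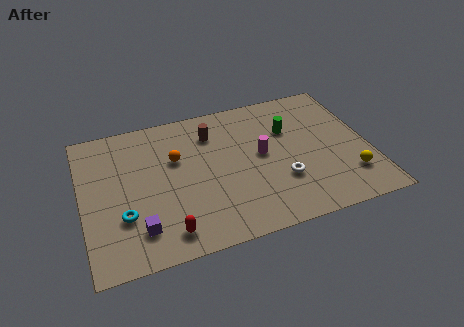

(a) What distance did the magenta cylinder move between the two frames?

2.5

The magenta cylinder was near (7.1, 3.3) before and (8.9, 5.0) after, so it travelled √(1.8² + 1.7²) ≈ 2.5 units.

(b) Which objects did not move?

the green cylinder and the cyan torus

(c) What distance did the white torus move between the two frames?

1.4

From (11.1, 2.8) to (9.7, 3.0), the white torus covered √(1.4² + 0.2²) ≈ 1.4 units.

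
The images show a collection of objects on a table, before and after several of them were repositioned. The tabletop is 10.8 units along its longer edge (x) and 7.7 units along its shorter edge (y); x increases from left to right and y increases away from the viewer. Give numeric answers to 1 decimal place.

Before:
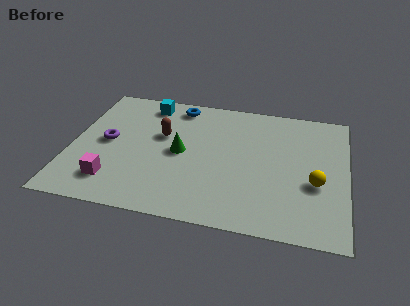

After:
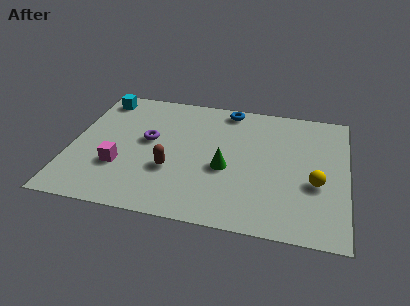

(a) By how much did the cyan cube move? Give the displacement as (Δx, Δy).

(-1.9, 0.0)

The cyan cube was at about (2.8, 6.6) and moved to about (0.9, 6.6).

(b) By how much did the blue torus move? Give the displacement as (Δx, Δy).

(2.0, 0.2)

The blue torus was at about (4.0, 6.7) and moved to about (6.0, 6.9).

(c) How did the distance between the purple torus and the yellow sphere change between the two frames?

-1.5

The distance was about 8.2 in the first image and 6.7 in the second, so they moved 1.5 units closer together.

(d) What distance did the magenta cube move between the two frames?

0.9

The magenta cube moved from about (1.8, 1.6) to (2.0, 2.5), a distance of √(0.2² + 0.9²) ≈ 0.9.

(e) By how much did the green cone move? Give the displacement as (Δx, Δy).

(1.8, -0.6)

The green cone was at about (4.3, 3.8) and moved to about (6.1, 3.2).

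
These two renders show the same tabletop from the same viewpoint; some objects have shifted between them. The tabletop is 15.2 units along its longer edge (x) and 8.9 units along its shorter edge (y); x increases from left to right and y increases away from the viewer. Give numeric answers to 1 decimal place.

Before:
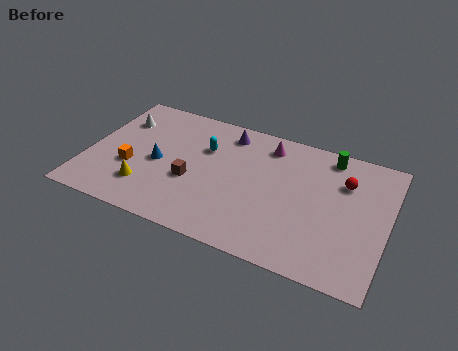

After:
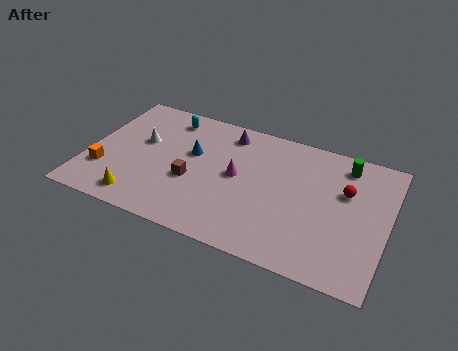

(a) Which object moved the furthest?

the magenta cone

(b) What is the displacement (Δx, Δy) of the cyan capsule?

(-2.1, 1.5)

The cyan capsule started near (5.8, 6.0) and ended near (3.7, 7.5).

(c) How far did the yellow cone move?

0.9

From (3.2, 2.2) to (3.0, 1.3), the yellow cone covered √(0.2² + 0.9²) ≈ 0.9 units.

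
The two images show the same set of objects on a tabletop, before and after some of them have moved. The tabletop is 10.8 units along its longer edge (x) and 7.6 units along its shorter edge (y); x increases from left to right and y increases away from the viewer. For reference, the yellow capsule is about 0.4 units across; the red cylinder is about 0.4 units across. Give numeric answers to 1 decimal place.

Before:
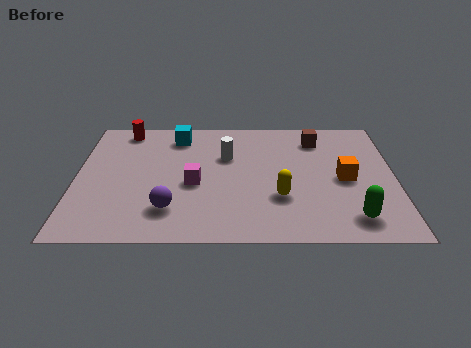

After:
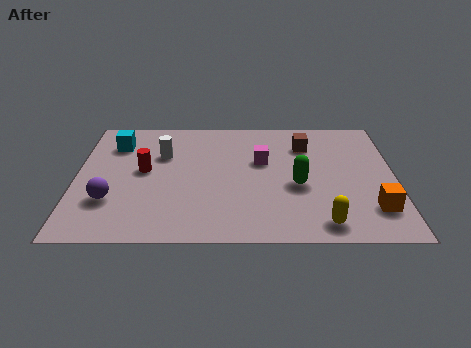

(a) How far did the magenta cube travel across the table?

2.7

The magenta cube moved from about (4.0, 3.3) to (6.3, 4.7), a distance of √(2.3² + 1.4²) ≈ 2.7.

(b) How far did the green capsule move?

2.6

From (9.3, 1.3) to (7.5, 3.2), the green capsule covered √(1.8² + 1.9²) ≈ 2.6 units.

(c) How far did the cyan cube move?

2.2

From (3.4, 6.3) to (1.3, 5.8), the cyan cube covered √(2.1² + 0.5²) ≈ 2.2 units.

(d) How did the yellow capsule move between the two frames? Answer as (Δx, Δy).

(1.4, -1.5)

From the two frames, the yellow capsule sits at roughly (6.9, 2.5) before and (8.3, 1.0) after.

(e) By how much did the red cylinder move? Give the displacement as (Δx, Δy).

(0.7, -2.6)

The red cylinder was at about (1.6, 6.7) and moved to about (2.3, 4.1).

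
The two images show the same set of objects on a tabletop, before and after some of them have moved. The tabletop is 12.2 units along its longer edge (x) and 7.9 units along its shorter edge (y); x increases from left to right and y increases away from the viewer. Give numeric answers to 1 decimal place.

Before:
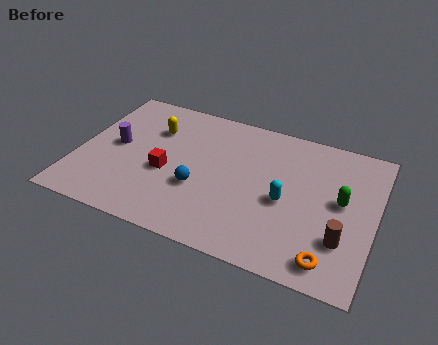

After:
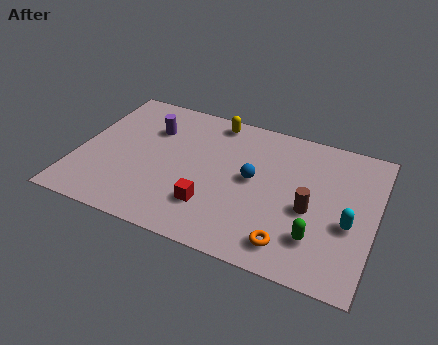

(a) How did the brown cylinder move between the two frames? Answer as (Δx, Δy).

(-1.4, 1.1)

The brown cylinder started near (11.0, 2.3) and ended near (9.6, 3.4).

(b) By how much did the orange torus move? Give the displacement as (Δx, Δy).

(-1.6, 0.2)

The orange torus was at about (10.6, 1.1) and moved to about (9.0, 1.3).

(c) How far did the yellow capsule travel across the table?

2.8

The yellow capsule was near (2.9, 5.6) before and (5.3, 7.0) after, so it travelled √(2.4² + 1.4²) ≈ 2.8 units.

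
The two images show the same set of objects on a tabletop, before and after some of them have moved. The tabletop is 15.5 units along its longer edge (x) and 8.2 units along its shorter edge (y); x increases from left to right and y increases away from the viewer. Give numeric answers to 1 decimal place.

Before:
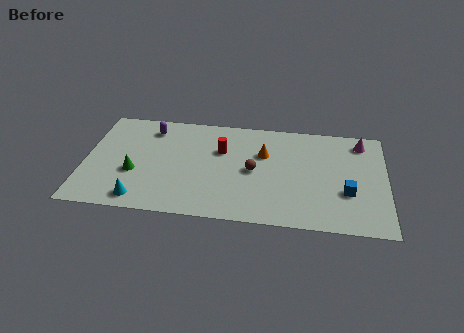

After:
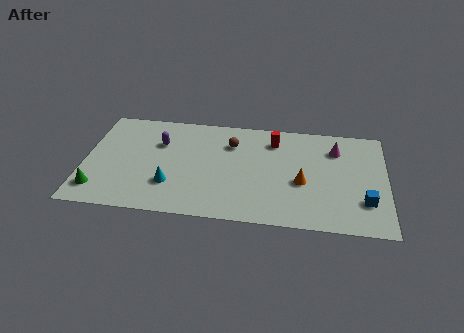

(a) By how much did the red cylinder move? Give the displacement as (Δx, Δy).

(2.7, 1.1)

From the two frames, the red cylinder sits at roughly (7.0, 5.4) before and (9.7, 6.5) after.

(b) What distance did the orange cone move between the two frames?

2.8

The orange cone was near (9.2, 5.4) before and (11.2, 3.4) after, so it travelled √(2.0² + 2.0²) ≈ 2.8 units.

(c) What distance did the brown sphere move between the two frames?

2.3

From (8.7, 4.0) to (7.5, 6.0), the brown sphere covered √(1.2² + 2.0²) ≈ 2.3 units.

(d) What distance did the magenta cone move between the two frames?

1.5

The magenta cone moved from about (14.2, 6.9) to (12.9, 6.2), a distance of √(1.3² + 0.7²) ≈ 1.5.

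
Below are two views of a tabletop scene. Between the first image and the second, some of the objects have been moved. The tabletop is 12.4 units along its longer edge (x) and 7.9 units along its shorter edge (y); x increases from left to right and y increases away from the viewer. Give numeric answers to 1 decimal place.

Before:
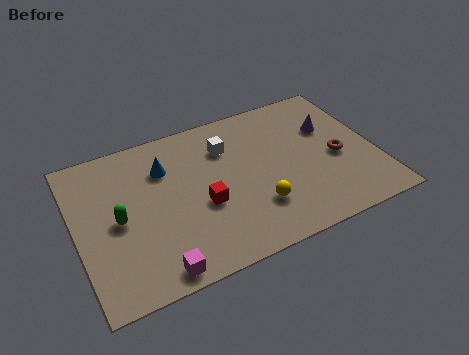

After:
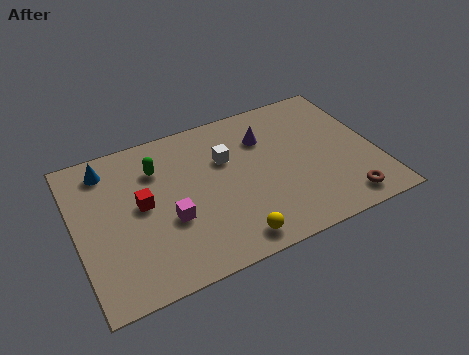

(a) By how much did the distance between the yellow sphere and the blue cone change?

+2.3

The distance was about 4.9 in the first image and 7.2 in the second, so they moved 2.3 units further apart.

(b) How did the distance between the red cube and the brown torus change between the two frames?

+2.9

The distance was about 5.7 in the first image and 8.6 in the second, so they moved 2.9 units further apart.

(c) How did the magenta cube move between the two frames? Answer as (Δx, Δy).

(0.8, 2.2)

The magenta cube was at about (2.9, 0.8) and moved to about (3.7, 3.0).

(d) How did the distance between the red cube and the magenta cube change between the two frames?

-1.7

The distance was about 3.3 in the first image and 1.6 in the second, so they moved 1.7 units closer together.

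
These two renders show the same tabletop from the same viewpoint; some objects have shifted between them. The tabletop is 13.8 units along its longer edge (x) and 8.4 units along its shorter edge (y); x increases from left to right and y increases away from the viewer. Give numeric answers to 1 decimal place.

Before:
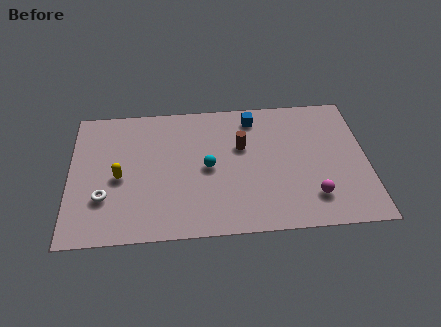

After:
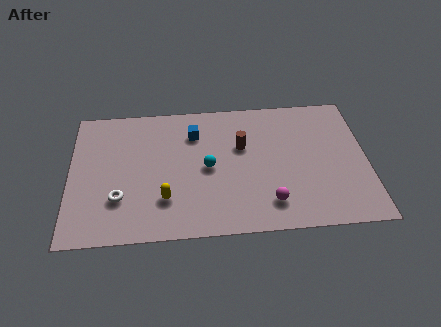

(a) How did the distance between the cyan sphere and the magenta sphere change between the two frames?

-1.6

Before: roughly 5.3 units apart; after: 3.7. That's 1.6 units closer together.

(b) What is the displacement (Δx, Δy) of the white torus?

(0.7, -0.1)

The white torus started near (1.6, 2.6) and ended near (2.3, 2.5).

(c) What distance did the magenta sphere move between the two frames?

2.0

The magenta sphere moved from about (11.2, 1.9) to (9.2, 1.7), a distance of √(2.0² + 0.2²) ≈ 2.0.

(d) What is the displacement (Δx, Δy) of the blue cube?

(-2.8, -0.8)

The blue cube started near (8.6, 7.1) and ended near (5.8, 6.3).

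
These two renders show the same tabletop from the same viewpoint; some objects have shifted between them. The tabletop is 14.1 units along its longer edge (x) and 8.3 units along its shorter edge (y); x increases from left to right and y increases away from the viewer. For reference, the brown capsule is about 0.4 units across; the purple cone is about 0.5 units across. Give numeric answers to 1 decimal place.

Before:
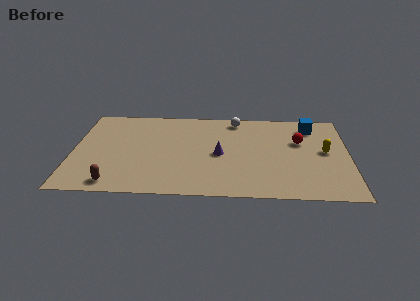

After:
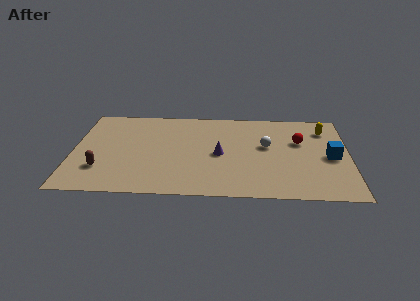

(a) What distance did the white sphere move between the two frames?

3.0

The white sphere moved from about (8.3, 7.3) to (9.9, 4.8), a distance of √(1.6² + 2.5²) ≈ 3.0.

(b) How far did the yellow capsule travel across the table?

2.1

The yellow capsule moved from about (12.9, 4.4) to (12.9, 6.5), a distance of √(0.0² + 2.1²) ≈ 2.1.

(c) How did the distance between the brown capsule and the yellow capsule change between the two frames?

+0.9

The distance was about 11.2 in the first image and 12.1 in the second, so they moved 0.9 units further apart.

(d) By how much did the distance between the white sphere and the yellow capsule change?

-2.0

They were about 5.4 units apart before and 3.4 after — 2.0 units closer together.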